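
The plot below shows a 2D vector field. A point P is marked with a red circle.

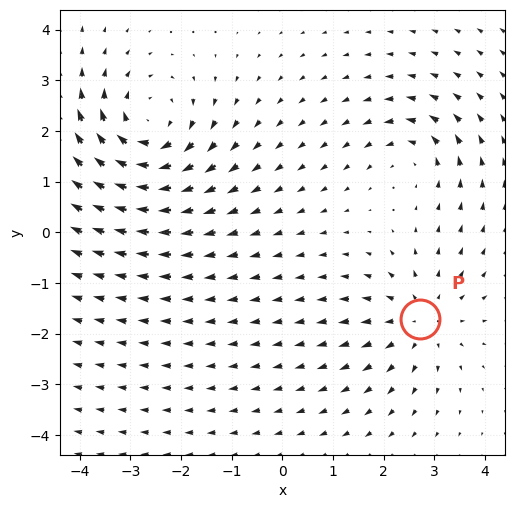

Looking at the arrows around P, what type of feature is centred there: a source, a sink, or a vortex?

At P (2.7, -1.7) the arrows spread outward. Divergence about +3, curl ≈0 — positive divergence with near-zero curl is a source.

source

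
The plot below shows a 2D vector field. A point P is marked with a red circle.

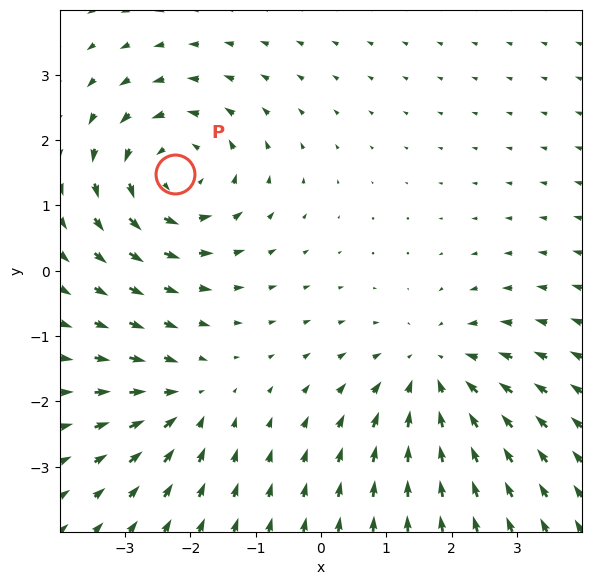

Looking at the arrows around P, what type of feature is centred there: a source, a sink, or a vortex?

vortex

At P (-2.2, 1.5) the arrows circulate counterclockwise. Divergence ≈0, curl about +5 — near-zero divergence with nonzero curl is a vortex.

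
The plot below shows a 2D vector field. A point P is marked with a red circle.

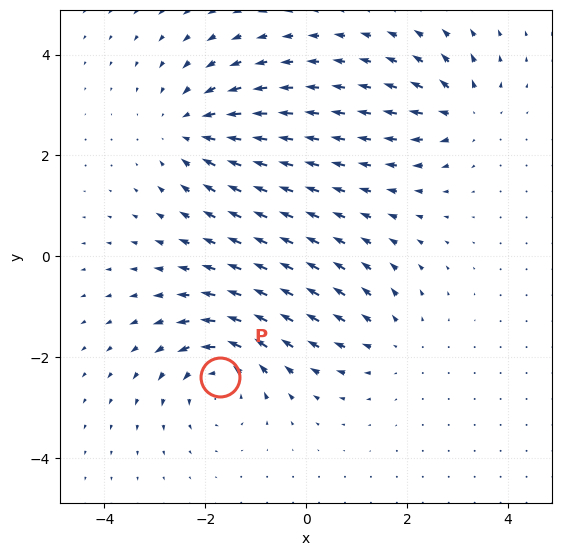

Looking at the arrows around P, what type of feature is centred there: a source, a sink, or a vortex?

At P (-1.7, -2.4) the arrows circulate counterclockwise. Divergence ≈0, curl about +5 — near-zero divergence with nonzero curl is a vortex.

vortex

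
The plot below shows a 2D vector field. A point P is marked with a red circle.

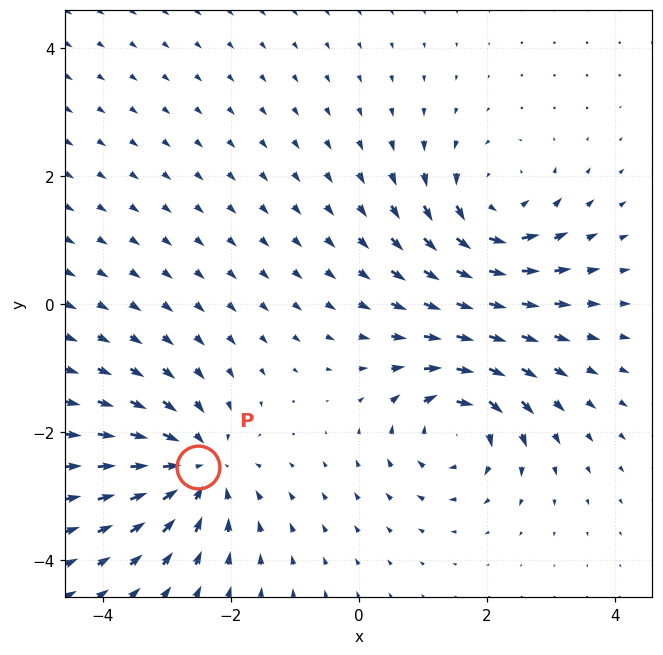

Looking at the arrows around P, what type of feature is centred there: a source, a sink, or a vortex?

sink

At P (-2.5, -2.6) the arrows converge inward. Divergence about -5, curl ≈0 — negative divergence with near-zero curl is a sink.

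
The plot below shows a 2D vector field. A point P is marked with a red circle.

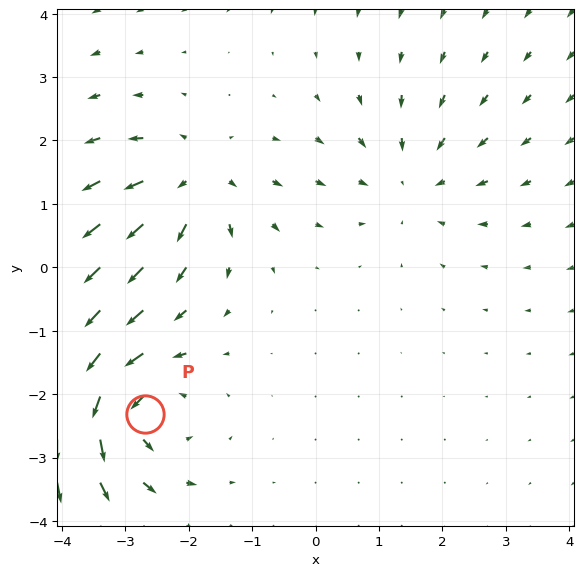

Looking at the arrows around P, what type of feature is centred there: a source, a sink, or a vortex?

At P (-2.7, -2.3) the arrows circulate counterclockwise. Divergence ≈0, curl about +5 — near-zero divergence with nonzero curl is a vortex.

vortex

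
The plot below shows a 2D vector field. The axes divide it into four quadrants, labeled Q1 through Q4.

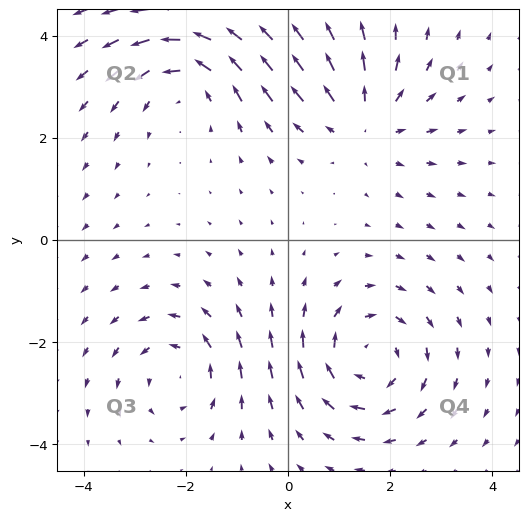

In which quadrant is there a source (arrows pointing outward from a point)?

The source sits at approximately (1.5, 2.3), which lies in quadrant Q1. The divergence there is about +4, positive as expected for a source.

Q1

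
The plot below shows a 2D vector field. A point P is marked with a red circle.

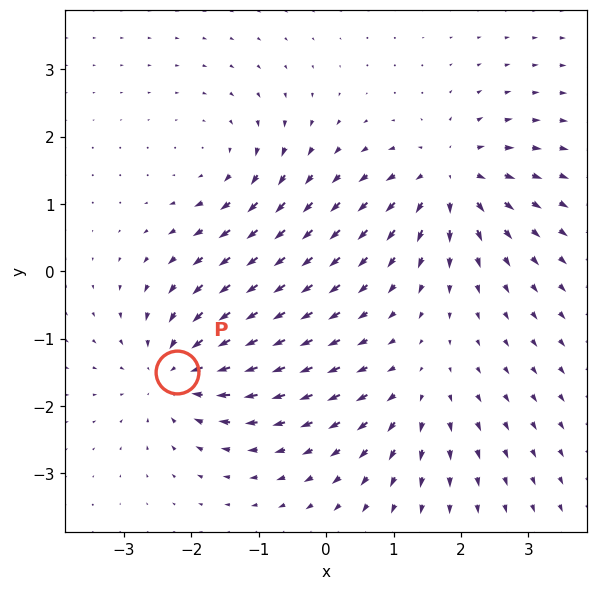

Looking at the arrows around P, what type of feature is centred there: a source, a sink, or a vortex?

sink

At P (-2.2, -1.5) the arrows converge inward. Divergence about -6, curl ≈0 — negative divergence with near-zero curl is a sink.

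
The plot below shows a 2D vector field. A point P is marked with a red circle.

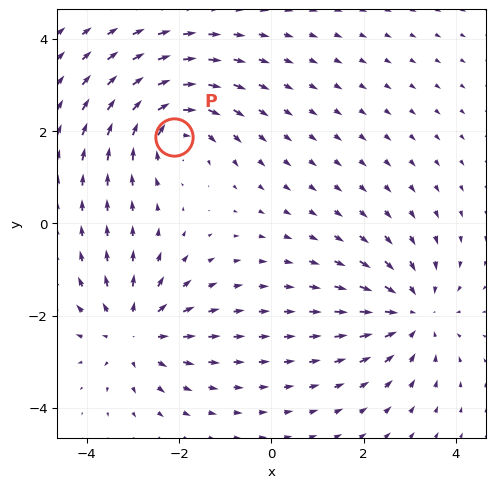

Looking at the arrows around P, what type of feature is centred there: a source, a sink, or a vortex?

At P (-2.1, 1.9) the arrows circulate clockwise. Divergence ≈0, curl about -5 — near-zero divergence with nonzero curl is a vortex.

vortex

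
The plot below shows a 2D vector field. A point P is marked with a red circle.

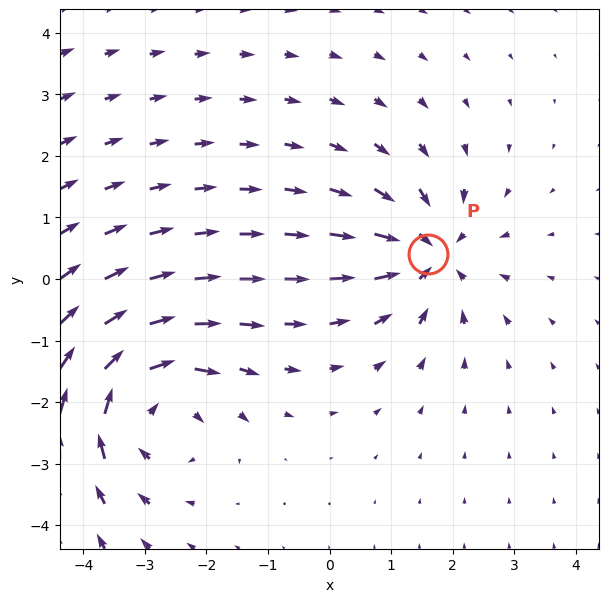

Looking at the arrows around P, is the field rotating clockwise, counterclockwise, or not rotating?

Near P at (1.6, 0.4) the arrows show no circulation. The curl there is ≈0.

not rotating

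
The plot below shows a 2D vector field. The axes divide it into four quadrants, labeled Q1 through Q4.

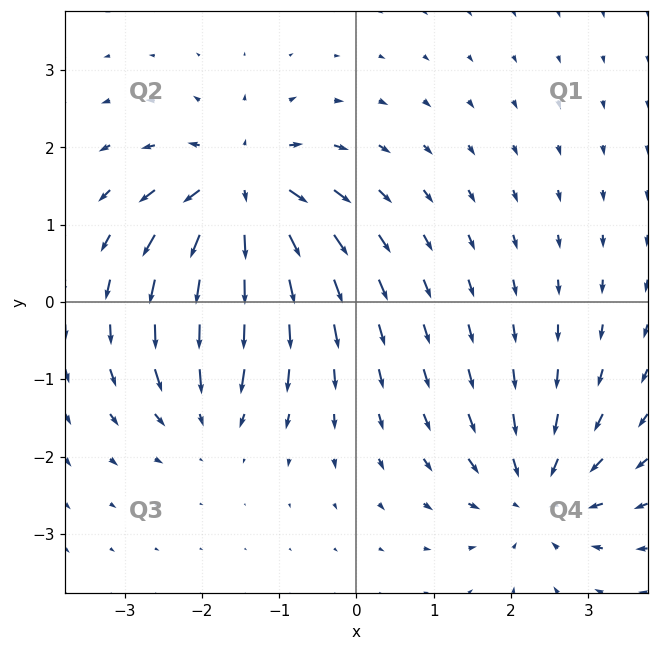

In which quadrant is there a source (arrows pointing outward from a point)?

The source sits at approximately (-1.5, 1.4), which lies in quadrant Q2. The divergence there is about +7, positive as expected for a source.

Q2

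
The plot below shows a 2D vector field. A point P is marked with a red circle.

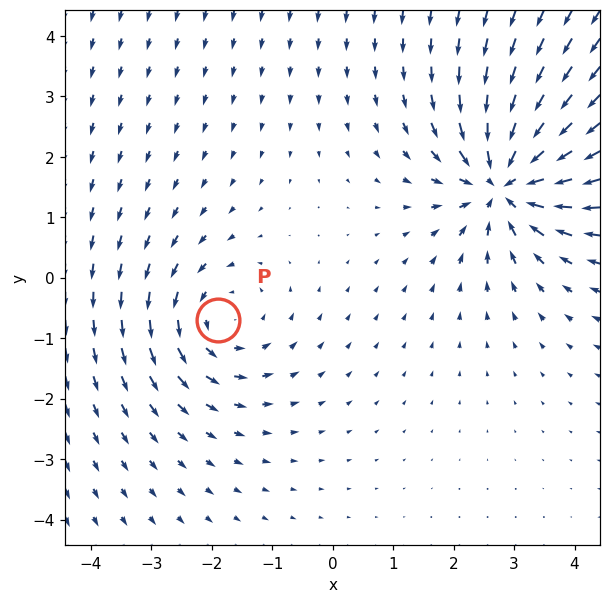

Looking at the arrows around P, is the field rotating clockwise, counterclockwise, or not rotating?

counterclockwise

Near P at (-1.9, -0.7) the arrows circulate counterclockwise. The curl (z-component) there is about +3; positive curl means counterclockwise rotation.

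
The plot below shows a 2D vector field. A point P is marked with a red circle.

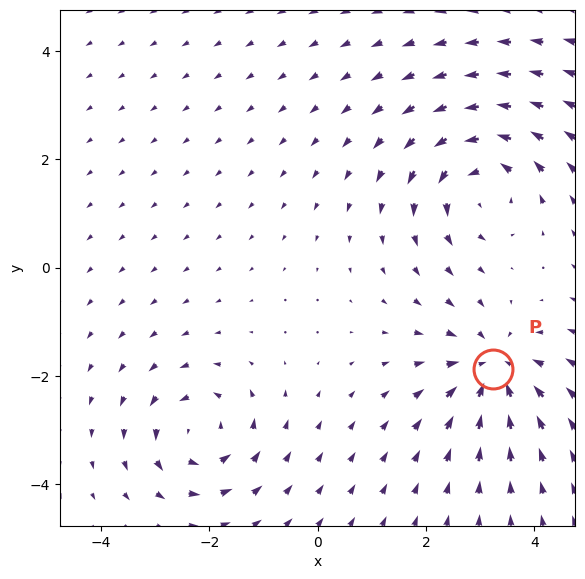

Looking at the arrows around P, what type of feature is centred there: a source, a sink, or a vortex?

sink

At P (3.2, -1.9) the arrows converge inward. Divergence about -5, curl ≈0 — negative divergence with near-zero curl is a sink.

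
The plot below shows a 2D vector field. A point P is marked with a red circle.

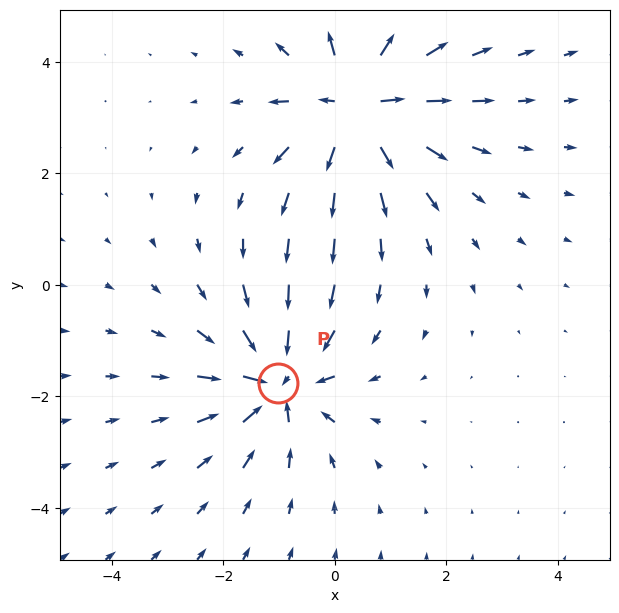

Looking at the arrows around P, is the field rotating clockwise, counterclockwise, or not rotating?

Near P at (-1.0, -1.8) the arrows show no circulation. The curl there is ≈0.

not rotating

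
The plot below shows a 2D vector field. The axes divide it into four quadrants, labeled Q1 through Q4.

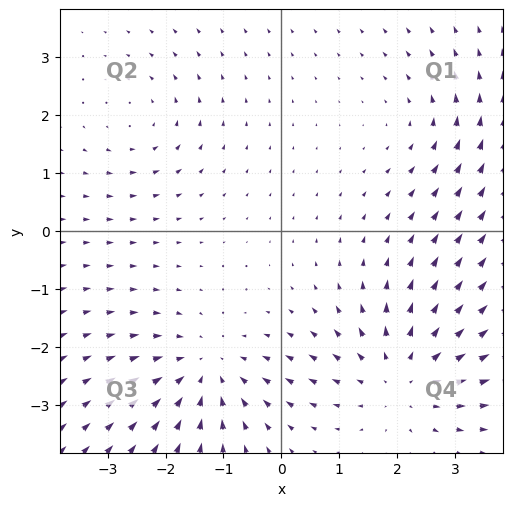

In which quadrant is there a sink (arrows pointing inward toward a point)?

The sink sits at approximately (-1.3, -2.4), which lies in quadrant Q3. The divergence there is about -4, negative as expected for a sink.

Q3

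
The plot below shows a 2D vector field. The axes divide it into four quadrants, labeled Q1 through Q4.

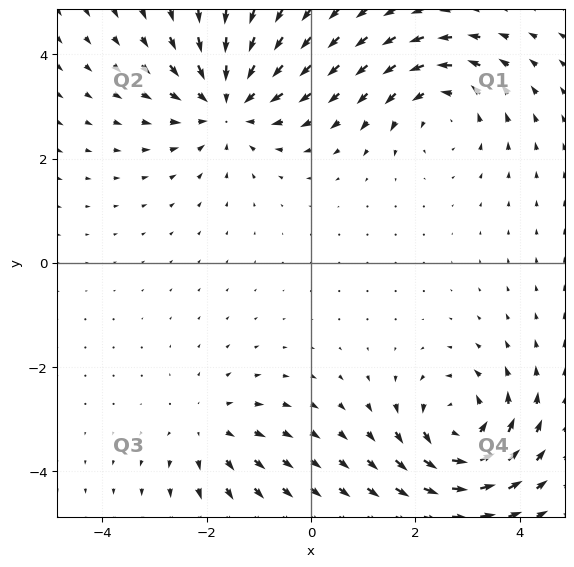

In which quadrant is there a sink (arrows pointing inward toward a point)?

The sink sits at approximately (-1.6, 3.1), which lies in quadrant Q2. The divergence there is about -5, negative as expected for a sink.

Q2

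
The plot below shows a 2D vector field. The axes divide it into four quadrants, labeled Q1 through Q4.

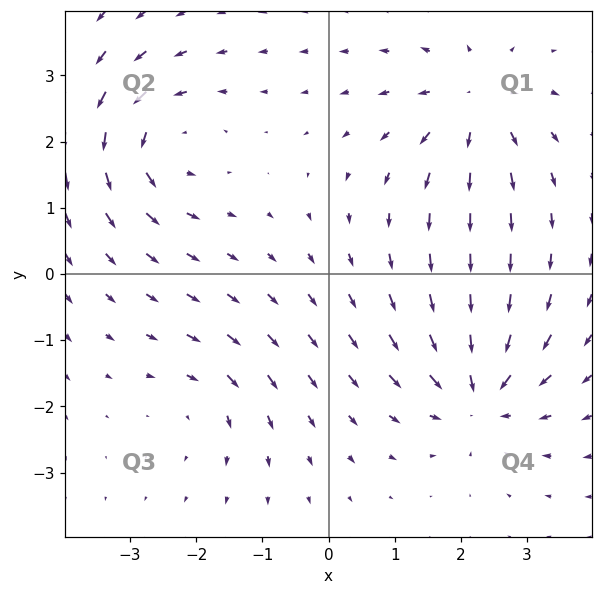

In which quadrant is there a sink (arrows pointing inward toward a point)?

Q4

The sink sits at approximately (2.3, -1.8), which lies in quadrant Q4. The divergence there is about -6, negative as expected for a sink.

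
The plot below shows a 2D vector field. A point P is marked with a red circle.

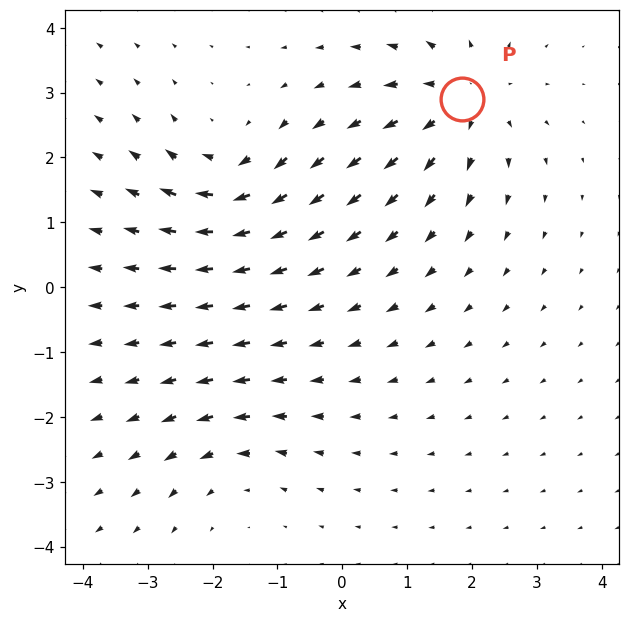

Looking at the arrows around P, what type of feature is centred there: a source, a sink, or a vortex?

At P (1.8, 2.9) the arrows spread outward. Divergence about +4, curl ≈0 — positive divergence with near-zero curl is a source.

source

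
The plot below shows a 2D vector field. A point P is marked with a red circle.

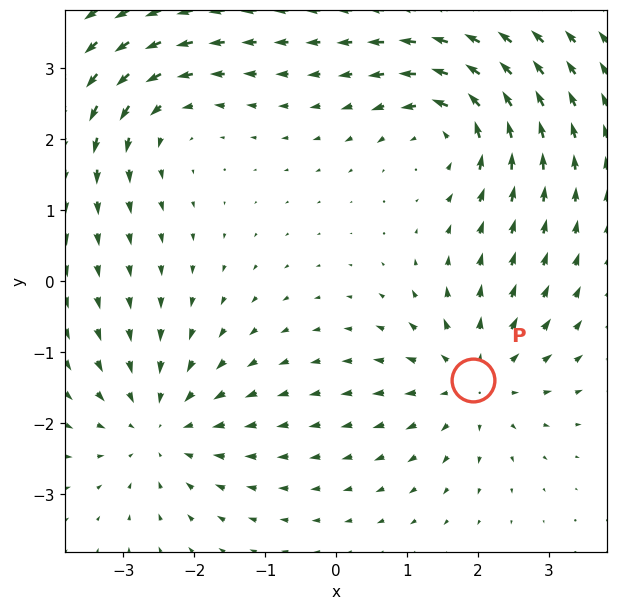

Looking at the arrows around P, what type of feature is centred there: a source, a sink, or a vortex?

source

At P (1.9, -1.4) the arrows spread outward. Divergence about +5, curl ≈0 — positive divergence with near-zero curl is a source.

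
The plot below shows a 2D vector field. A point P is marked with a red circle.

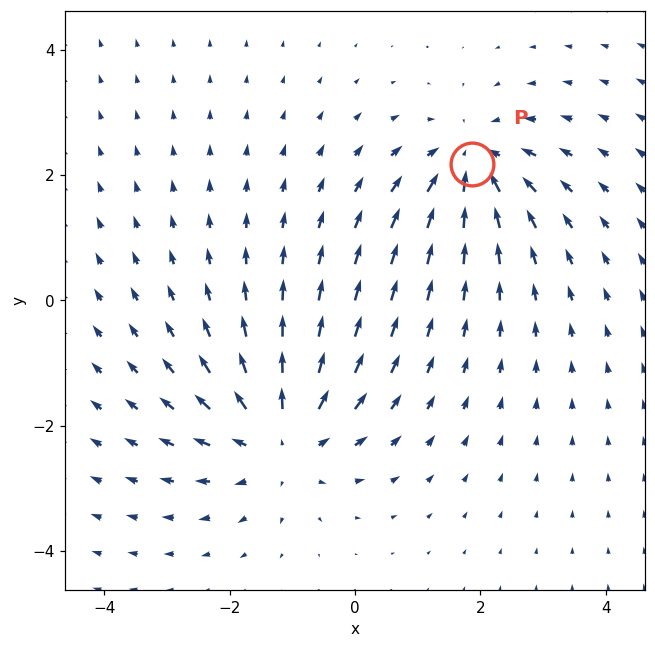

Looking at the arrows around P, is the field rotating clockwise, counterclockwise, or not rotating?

not rotating

Near P at (1.9, 2.2) the arrows show no circulation. The curl there is ≈0.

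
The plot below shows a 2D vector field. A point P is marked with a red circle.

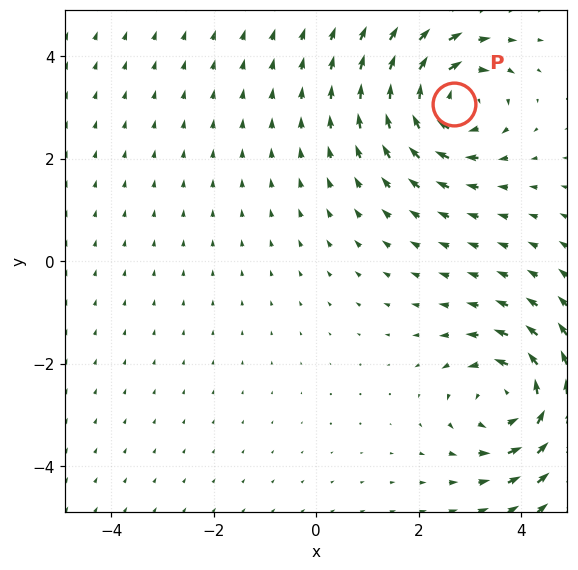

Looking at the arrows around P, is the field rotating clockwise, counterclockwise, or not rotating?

Near P at (2.7, 3.1) the arrows circulate clockwise. The curl (z-component) there is about -5; negative curl means clockwise rotation.

clockwise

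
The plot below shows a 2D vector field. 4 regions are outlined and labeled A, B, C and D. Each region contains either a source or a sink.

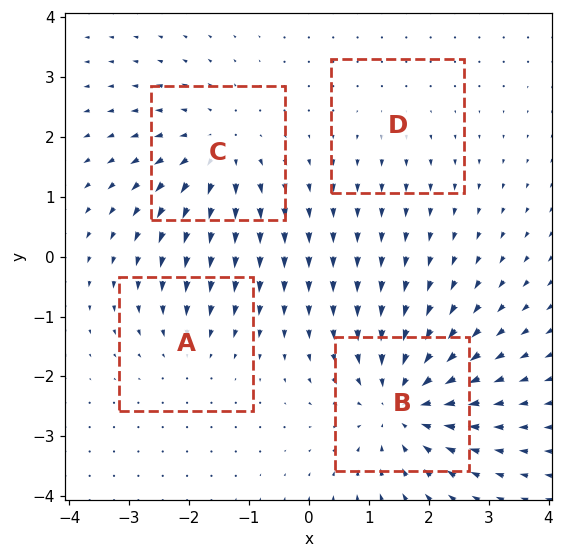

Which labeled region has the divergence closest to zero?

D

Divergence at each region's feature centre — A: about -3, B: about -6, C: about +5, D: about +2. Region D is closest to zero.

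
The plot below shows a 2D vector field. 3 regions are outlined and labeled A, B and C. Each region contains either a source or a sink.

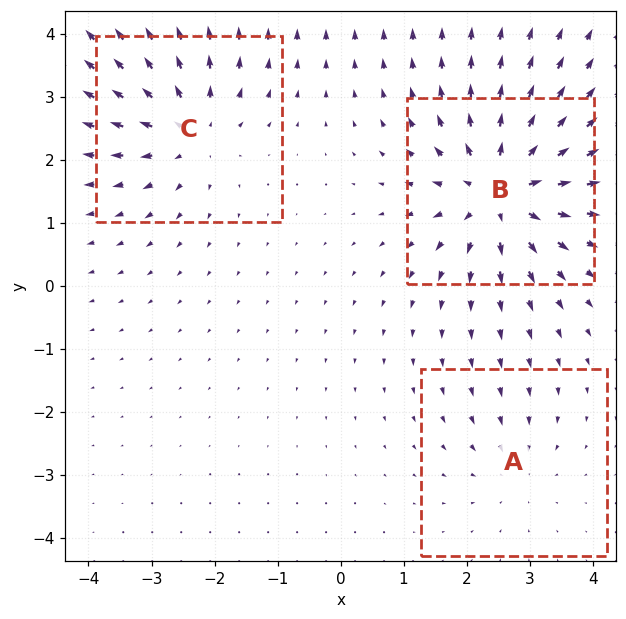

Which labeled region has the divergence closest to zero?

Divergence at each region's feature centre — A: about -2, B: about +5, C: about +4. Region A is closest to zero.

A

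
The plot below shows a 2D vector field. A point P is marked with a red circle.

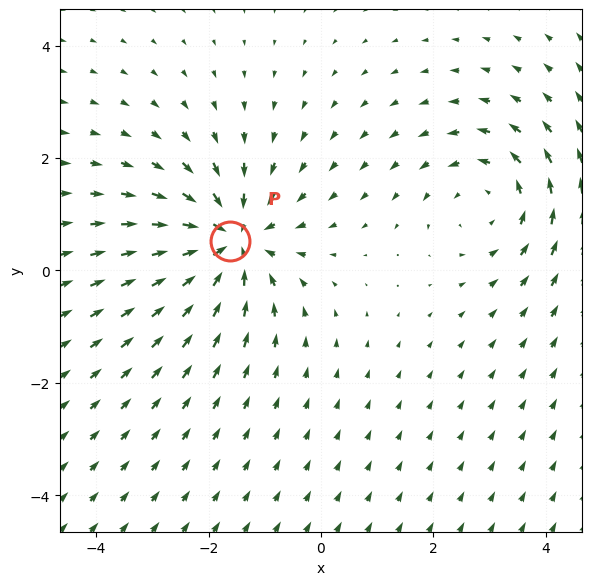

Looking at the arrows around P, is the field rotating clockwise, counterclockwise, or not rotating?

Near P at (-1.6, 0.5) the arrows show no circulation. The curl there is ≈0.

not rotating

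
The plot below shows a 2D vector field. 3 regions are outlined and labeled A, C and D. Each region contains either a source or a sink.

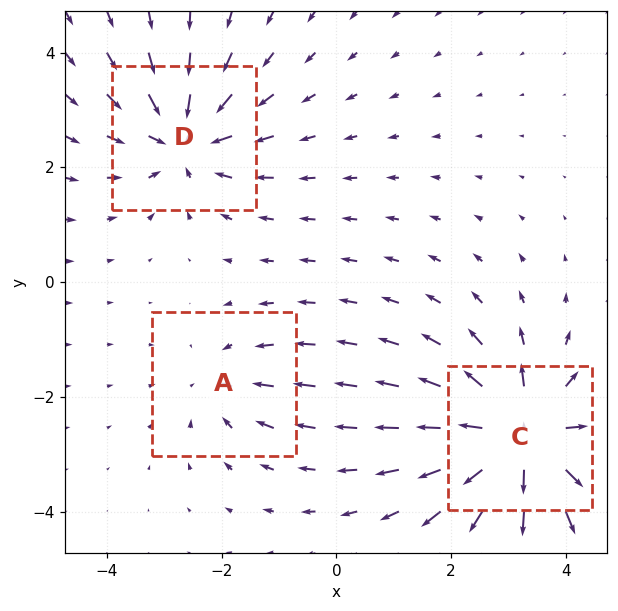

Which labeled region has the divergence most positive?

Divergence at each region's feature centre — A: about -2, C: about +5, D: about -4. Region C is most positive.

C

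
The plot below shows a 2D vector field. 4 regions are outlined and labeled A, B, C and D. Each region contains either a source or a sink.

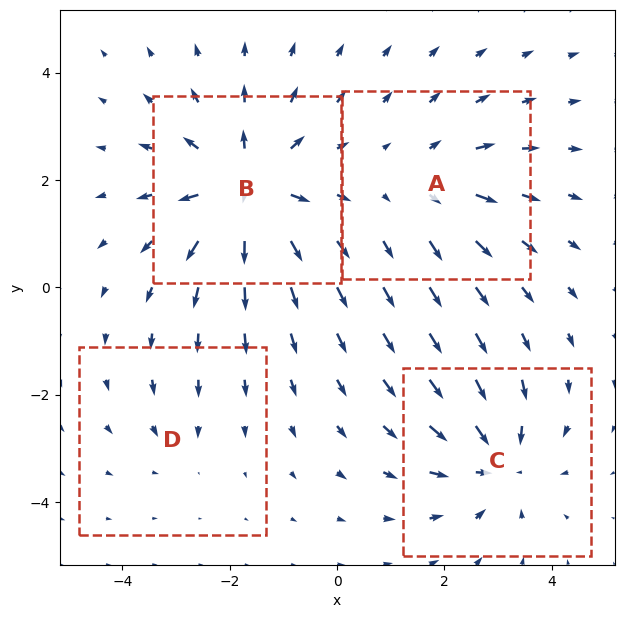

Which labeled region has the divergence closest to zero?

D

Divergence at each region's feature centre — A: about +3, B: about +6, C: about -5, D: about -2. Region D is closest to zero.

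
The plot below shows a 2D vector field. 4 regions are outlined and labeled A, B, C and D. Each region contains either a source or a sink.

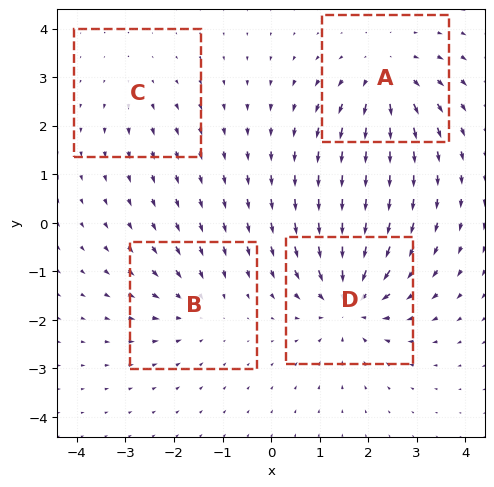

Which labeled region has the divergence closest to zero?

Divergence at each region's feature centre — A: about +5, B: about -4, C: about +2, D: about -7. Region C is closest to zero.

C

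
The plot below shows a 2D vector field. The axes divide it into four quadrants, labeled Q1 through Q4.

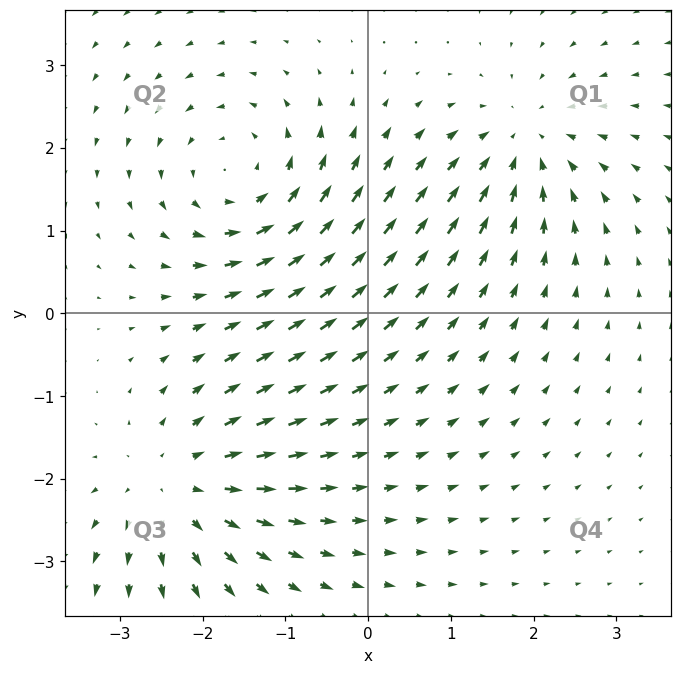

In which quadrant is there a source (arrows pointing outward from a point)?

The source sits at approximately (-2.3, -2.1), which lies in quadrant Q3. The divergence there is about +3, positive as expected for a source.

Q3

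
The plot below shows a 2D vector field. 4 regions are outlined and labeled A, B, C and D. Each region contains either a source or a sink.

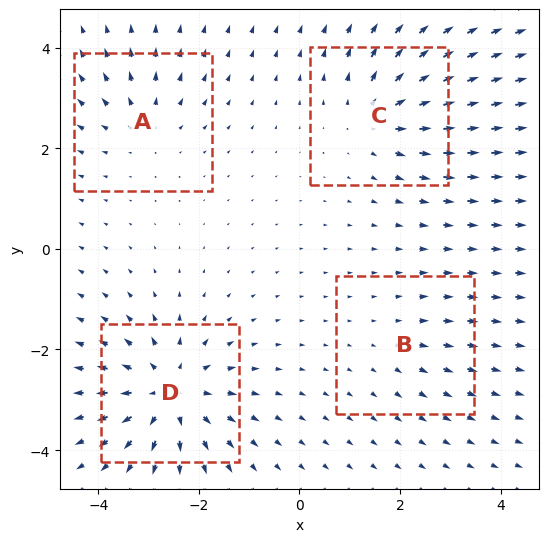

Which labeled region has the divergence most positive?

Divergence at each region's feature centre — A: about +4, B: about +2, C: about +5, D: about +7. Region D is most positive.

D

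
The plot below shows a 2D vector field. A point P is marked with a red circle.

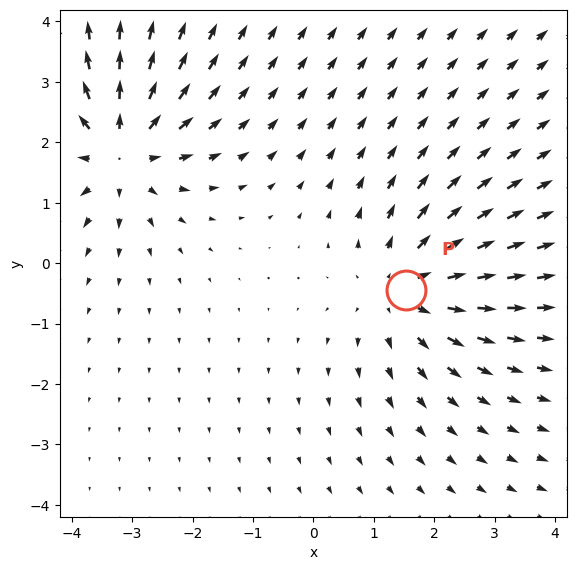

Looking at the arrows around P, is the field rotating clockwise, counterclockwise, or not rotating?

Near P at (1.5, -0.4) the arrows show no circulation. The curl there is ≈0.

not rotating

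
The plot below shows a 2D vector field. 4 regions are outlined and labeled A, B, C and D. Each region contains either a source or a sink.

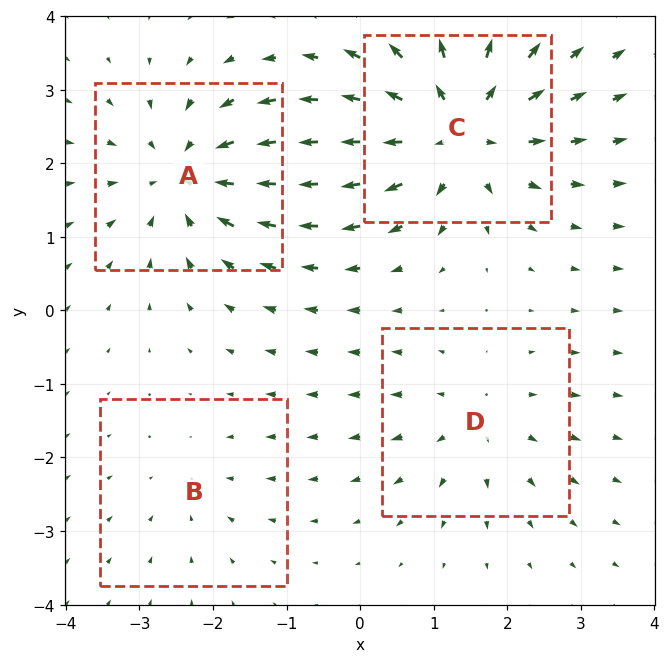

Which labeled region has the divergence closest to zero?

Divergence at each region's feature centre — A: about -5, B: about -2, C: about +7, D: about +3. Region B is closest to zero.

B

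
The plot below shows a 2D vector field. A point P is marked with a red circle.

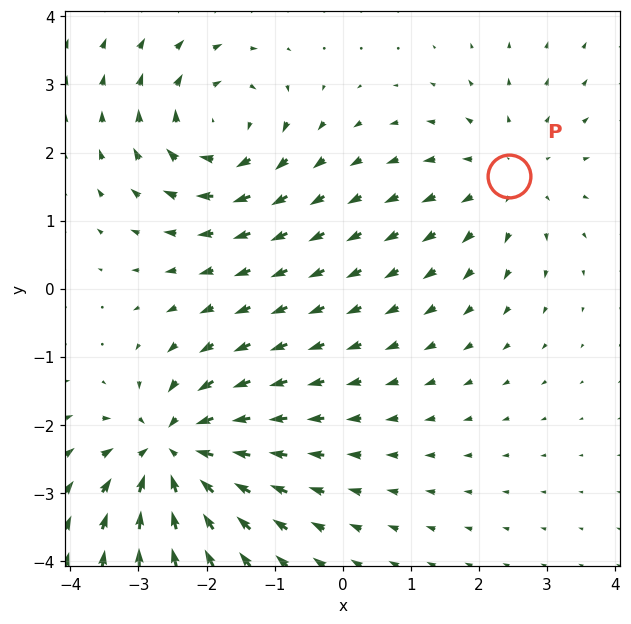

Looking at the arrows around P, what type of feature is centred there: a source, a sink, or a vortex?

At P (2.4, 1.7) the arrows spread outward. Divergence about +3, curl ≈0 — positive divergence with near-zero curl is a source.

source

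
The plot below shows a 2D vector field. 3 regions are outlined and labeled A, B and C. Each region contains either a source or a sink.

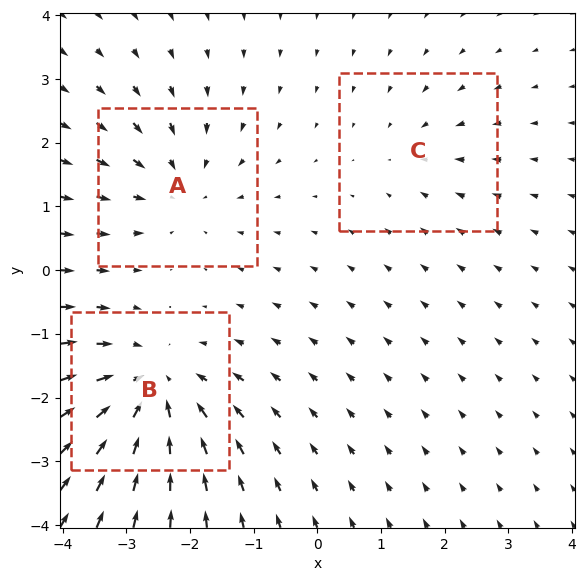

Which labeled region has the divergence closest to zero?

Divergence at each region's feature centre — A: about -3, B: about -5, C: about -2. Region C is closest to zero.

C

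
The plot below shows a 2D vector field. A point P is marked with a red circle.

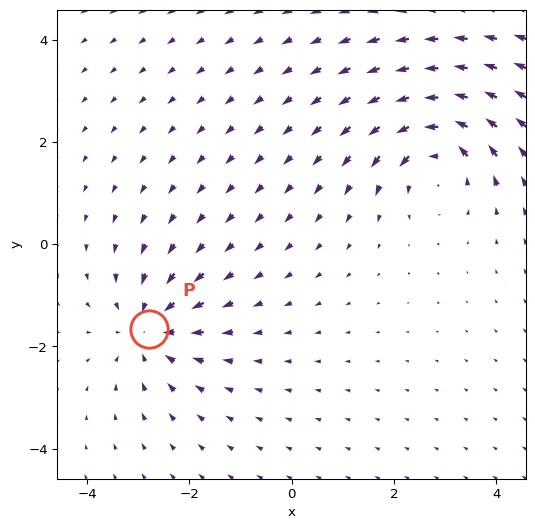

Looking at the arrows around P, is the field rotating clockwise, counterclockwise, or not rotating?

not rotating

Near P at (-2.8, -1.7) the arrows show no circulation. The curl there is ≈0.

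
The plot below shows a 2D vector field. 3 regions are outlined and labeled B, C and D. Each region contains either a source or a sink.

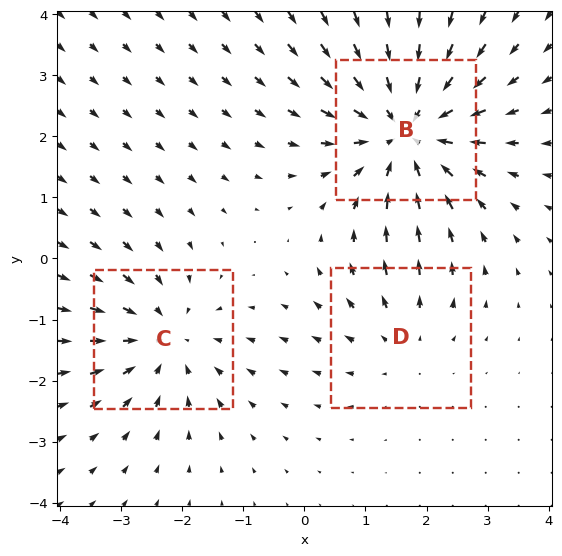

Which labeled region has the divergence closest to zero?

D

Divergence at each region's feature centre — B: about -4, C: about -3, D: about +2. Region D is closest to zero.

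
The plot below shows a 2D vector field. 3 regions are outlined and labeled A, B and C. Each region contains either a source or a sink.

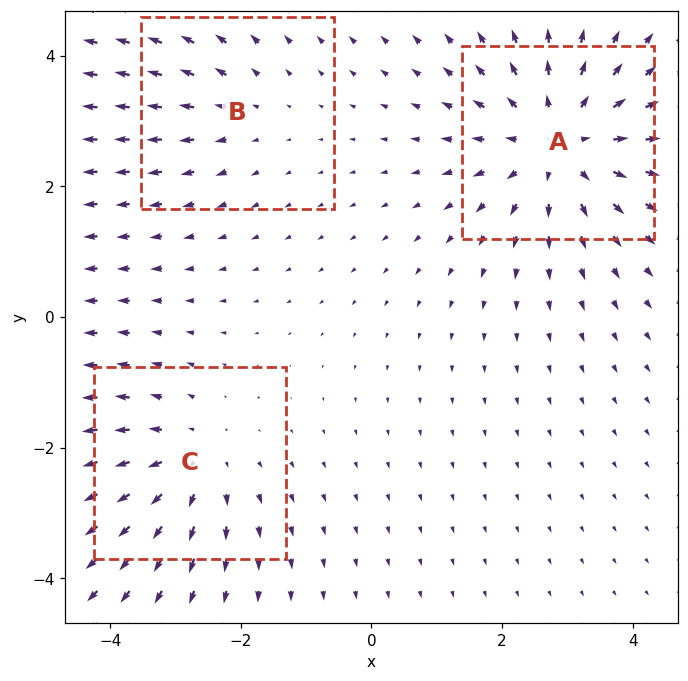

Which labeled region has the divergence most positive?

A

Divergence at each region's feature centre — A: about +4, B: about +2, C: about +3. Region A is most positive.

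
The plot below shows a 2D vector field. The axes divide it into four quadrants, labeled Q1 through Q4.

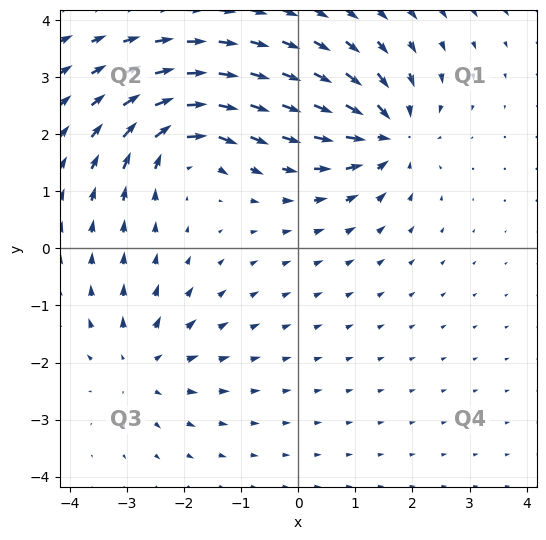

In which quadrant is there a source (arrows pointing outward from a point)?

The source sits at approximately (-2.7, -2.0), which lies in quadrant Q3. The divergence there is about +4, positive as expected for a source.

Q3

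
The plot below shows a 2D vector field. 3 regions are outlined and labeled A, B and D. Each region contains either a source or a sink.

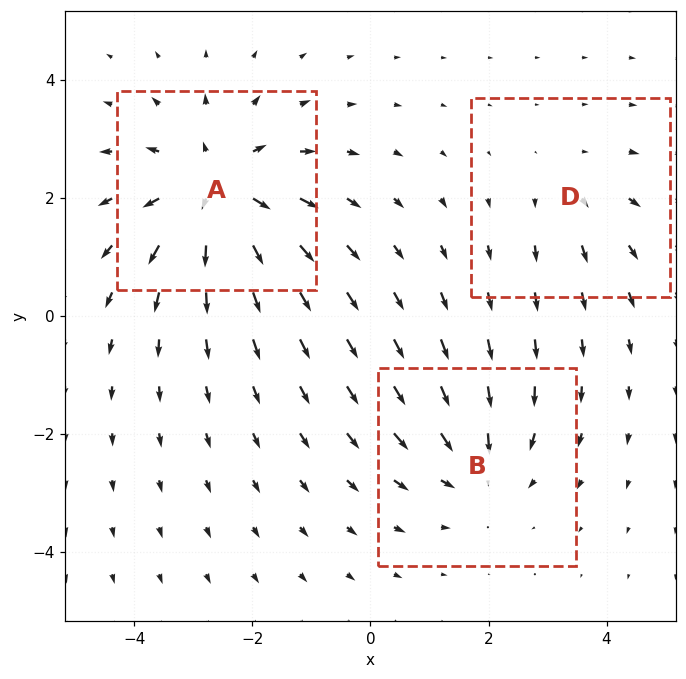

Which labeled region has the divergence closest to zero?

Divergence at each region's feature centre — A: about +4, B: about -3, D: about +2. Region D is closest to zero.

D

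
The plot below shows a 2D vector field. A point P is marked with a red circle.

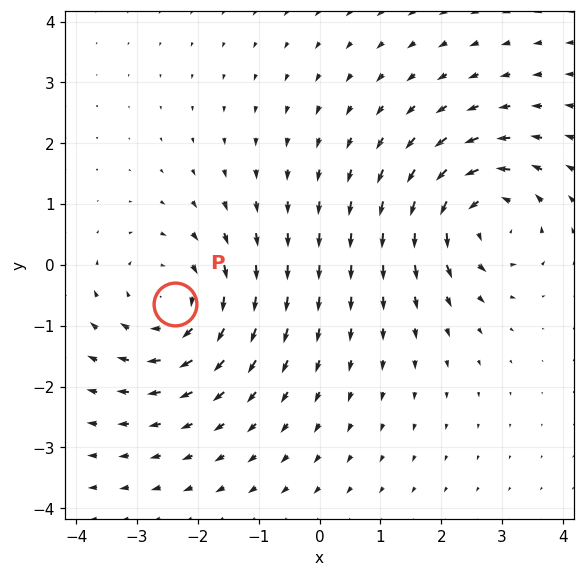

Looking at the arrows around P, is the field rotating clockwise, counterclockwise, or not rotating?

clockwise

Near P at (-2.4, -0.6) the arrows circulate clockwise. The curl (z-component) there is about -3; negative curl means clockwise rotation.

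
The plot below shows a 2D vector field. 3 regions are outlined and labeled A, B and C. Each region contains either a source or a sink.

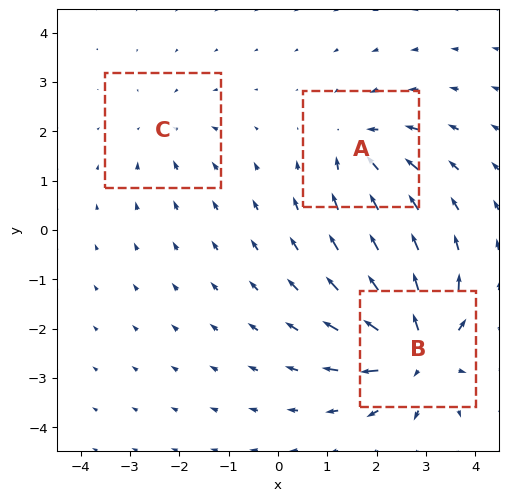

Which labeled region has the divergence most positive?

Divergence at each region's feature centre — A: about -4, B: about +6, C: about -2. Region B is most positive.

B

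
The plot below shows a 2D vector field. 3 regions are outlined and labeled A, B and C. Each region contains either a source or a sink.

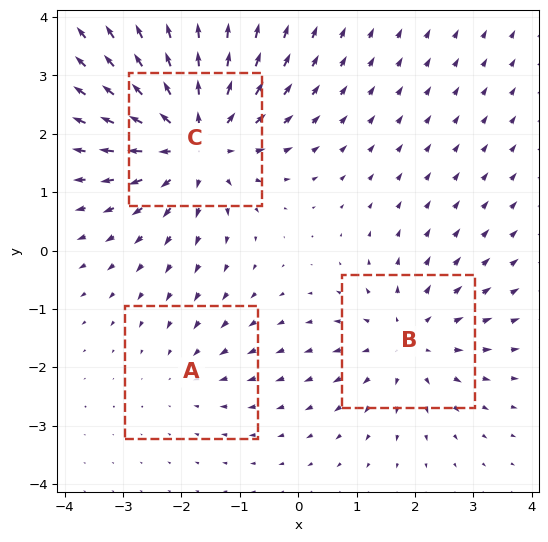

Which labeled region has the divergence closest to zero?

Divergence at each region's feature centre — A: about -2, B: about +3, C: about +5. Region A is closest to zero.

A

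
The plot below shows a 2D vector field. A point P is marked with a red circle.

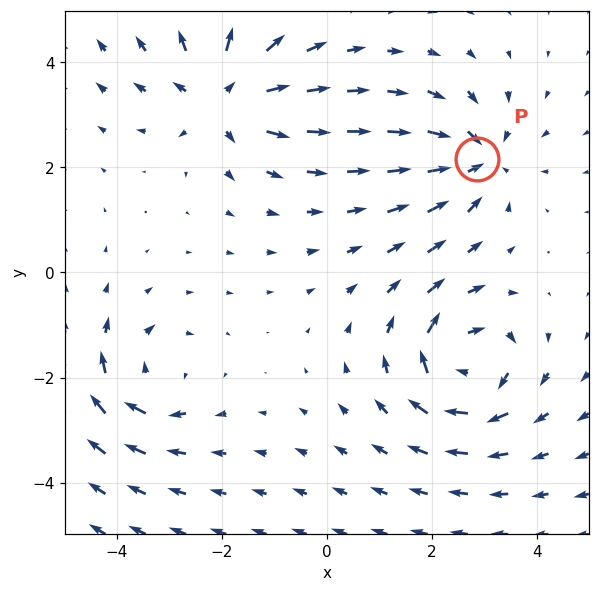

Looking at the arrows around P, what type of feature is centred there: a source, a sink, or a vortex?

sink

At P (2.8, 2.2) the arrows converge inward. Divergence about -4, curl ≈0 — negative divergence with near-zero curl is a sink.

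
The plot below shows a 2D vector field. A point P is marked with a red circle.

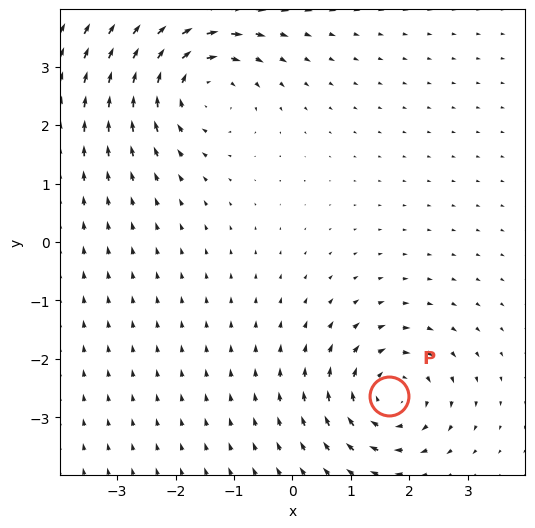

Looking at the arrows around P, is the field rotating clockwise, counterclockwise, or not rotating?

clockwise

Near P at (1.7, -2.6) the arrows circulate clockwise. The curl (z-component) there is about -4; negative curl means clockwise rotation.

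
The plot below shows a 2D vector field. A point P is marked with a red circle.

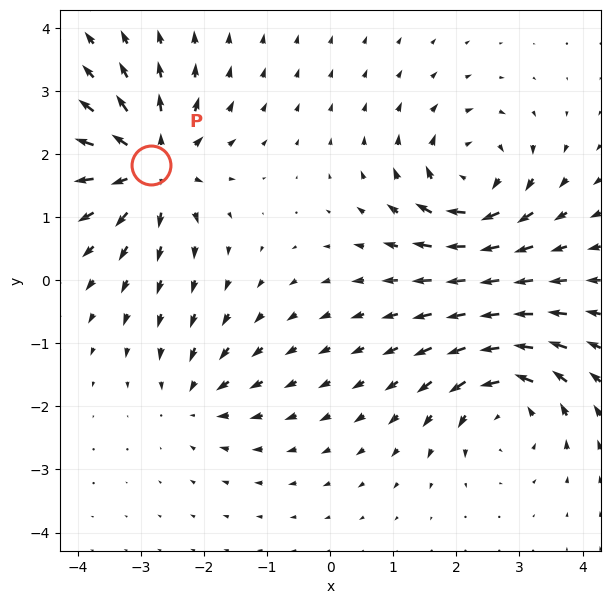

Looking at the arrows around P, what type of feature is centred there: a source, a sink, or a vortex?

source

At P (-2.8, 1.8) the arrows spread outward. Divergence about +7, curl ≈0 — positive divergence with near-zero curl is a source.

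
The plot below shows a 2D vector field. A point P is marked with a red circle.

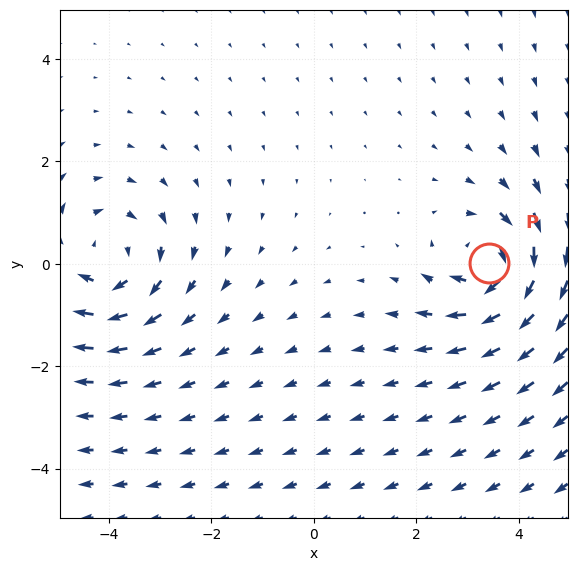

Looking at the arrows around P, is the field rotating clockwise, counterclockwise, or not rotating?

Near P at (3.4, 0.0) the arrows circulate clockwise. The curl (z-component) there is about -5; negative curl means clockwise rotation.

clockwise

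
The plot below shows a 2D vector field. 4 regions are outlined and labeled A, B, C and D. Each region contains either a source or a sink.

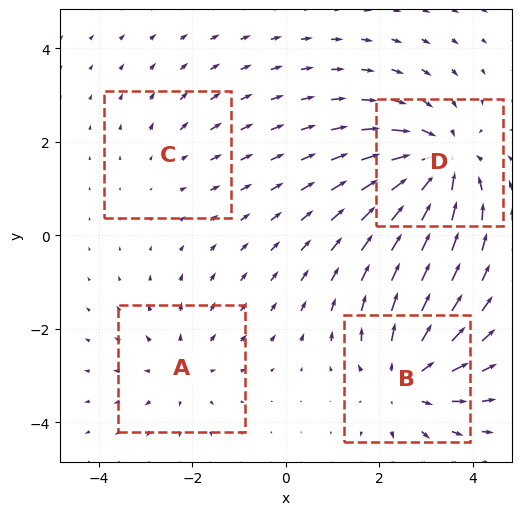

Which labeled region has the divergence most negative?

D

Divergence at each region's feature centre — A: about +3, B: about +5, C: about +2, D: about -6. Region D is most negative.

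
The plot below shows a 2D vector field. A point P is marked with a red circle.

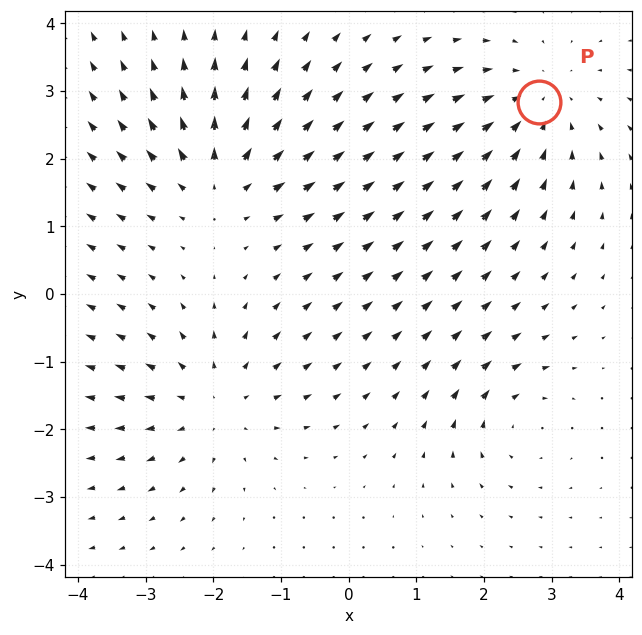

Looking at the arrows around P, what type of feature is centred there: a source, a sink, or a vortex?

At P (2.8, 2.8) the arrows converge inward. Divergence about -4, curl ≈0 — negative divergence with near-zero curl is a sink.

sink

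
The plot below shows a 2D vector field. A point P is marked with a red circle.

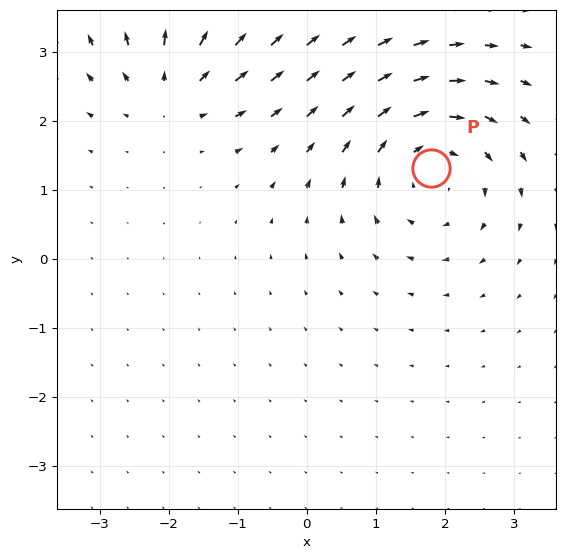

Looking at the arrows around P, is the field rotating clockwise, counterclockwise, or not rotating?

clockwise

Near P at (1.8, 1.3) the arrows circulate clockwise. The curl (z-component) there is about -4; negative curl means clockwise rotation.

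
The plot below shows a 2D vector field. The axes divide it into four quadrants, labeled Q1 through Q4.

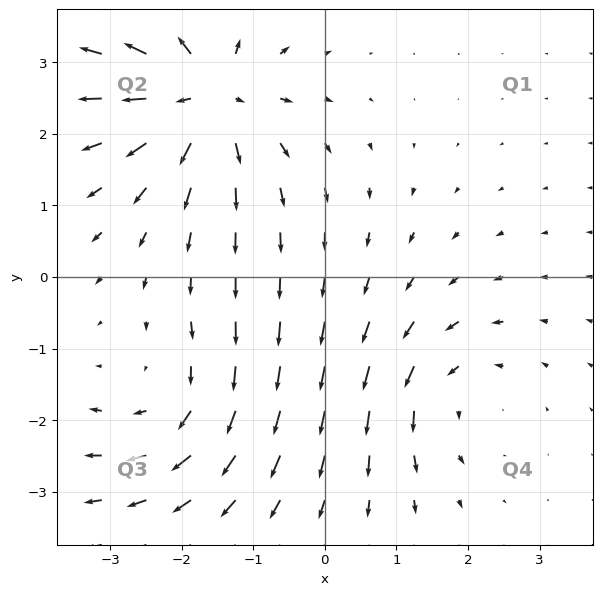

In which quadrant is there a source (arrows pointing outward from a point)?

The source sits at approximately (-1.7, 2.5), which lies in quadrant Q2. The divergence there is about +6, positive as expected for a source.

Q2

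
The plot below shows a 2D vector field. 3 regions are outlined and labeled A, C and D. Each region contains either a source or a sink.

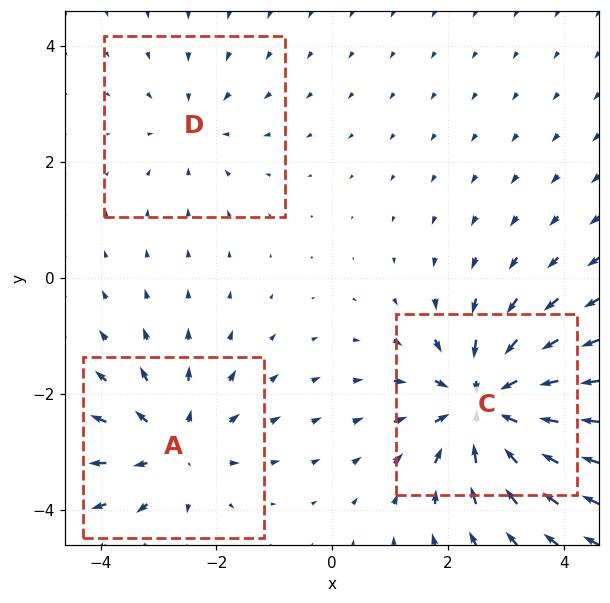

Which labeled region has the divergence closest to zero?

Divergence at each region's feature centre — A: about +3, C: about -5, D: about -2. Region D is closest to zero.

D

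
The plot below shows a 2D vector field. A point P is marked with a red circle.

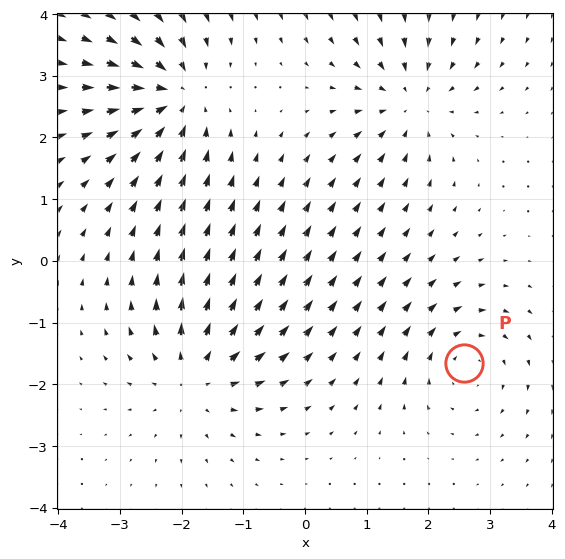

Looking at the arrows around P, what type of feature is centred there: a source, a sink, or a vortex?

vortex

At P (2.6, -1.7) the arrows circulate clockwise. Divergence ≈0, curl about -4 — near-zero divergence with nonzero curl is a vortex.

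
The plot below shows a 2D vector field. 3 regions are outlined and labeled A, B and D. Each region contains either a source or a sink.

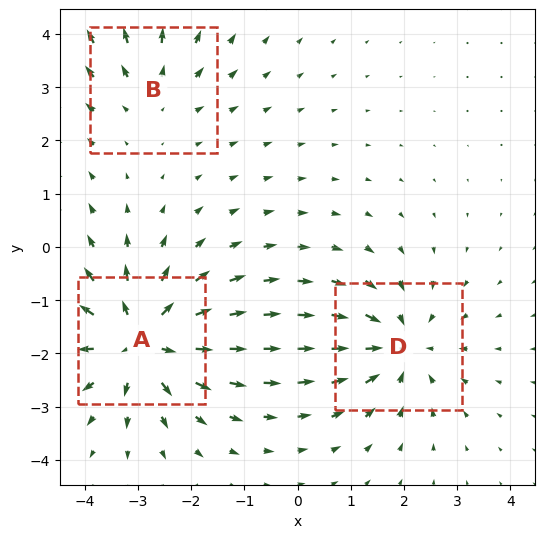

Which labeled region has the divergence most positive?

Divergence at each region's feature centre — A: about +5, B: about +2, D: about -4. Region A is most positive.

A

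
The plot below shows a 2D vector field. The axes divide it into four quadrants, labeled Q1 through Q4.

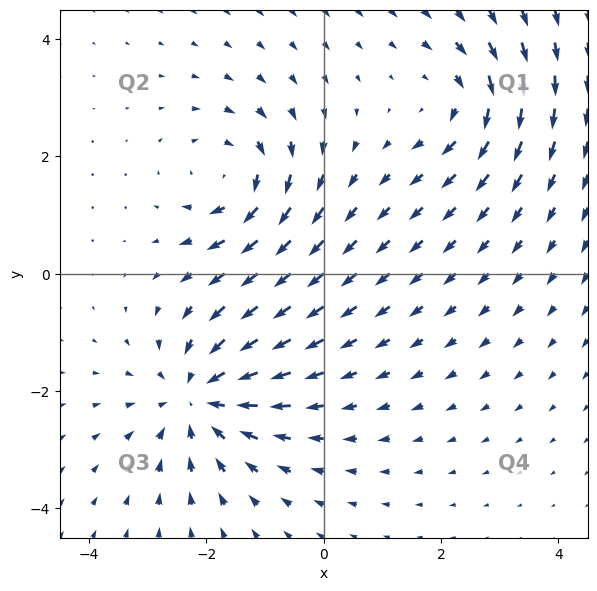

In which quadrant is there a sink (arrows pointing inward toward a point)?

The sink sits at approximately (-2.1, -2.1), which lies in quadrant Q3. The divergence there is about -4, negative as expected for a sink.

Q3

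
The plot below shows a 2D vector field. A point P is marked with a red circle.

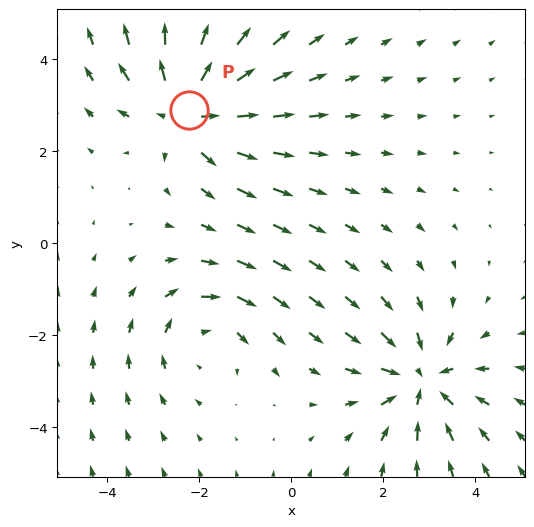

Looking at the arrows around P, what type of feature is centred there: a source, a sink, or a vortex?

source

At P (-2.2, 2.9) the arrows spread outward. Divergence about +4, curl ≈0 — positive divergence with near-zero curl is a source.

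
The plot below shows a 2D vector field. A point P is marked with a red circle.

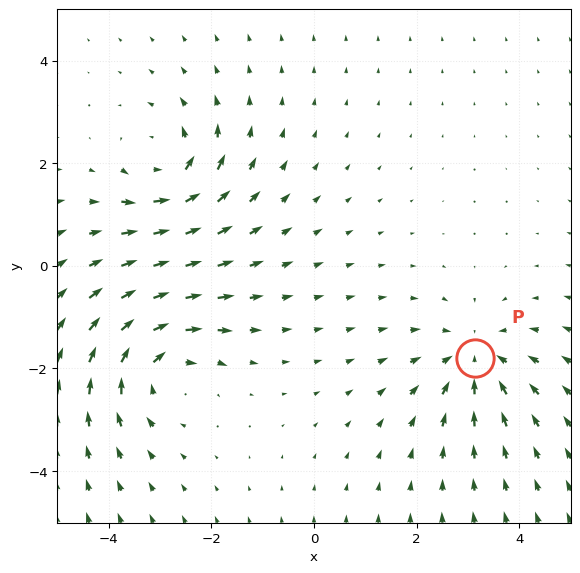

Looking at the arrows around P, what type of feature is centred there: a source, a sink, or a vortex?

At P (3.1, -1.8) the arrows converge inward. Divergence about -4, curl ≈0 — negative divergence with near-zero curl is a sink.

sink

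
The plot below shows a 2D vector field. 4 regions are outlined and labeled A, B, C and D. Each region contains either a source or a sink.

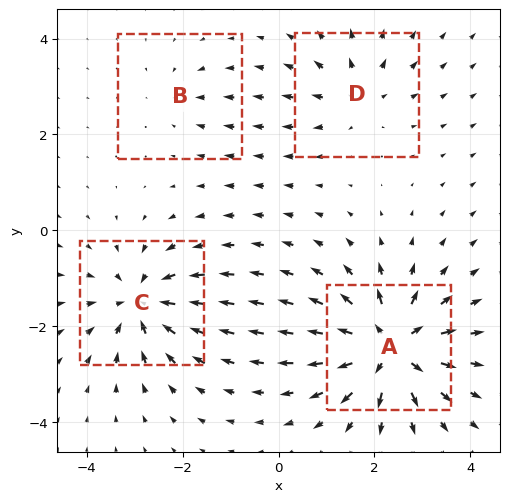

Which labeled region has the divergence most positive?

A

Divergence at each region's feature centre — A: about +8, B: about -2, C: about -6, D: about +4. Region A is most positive.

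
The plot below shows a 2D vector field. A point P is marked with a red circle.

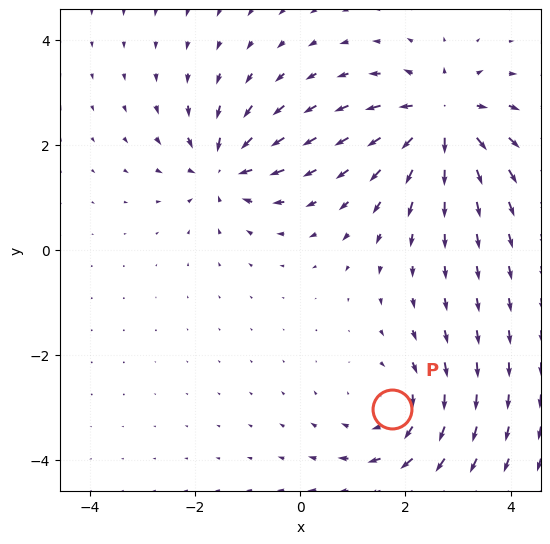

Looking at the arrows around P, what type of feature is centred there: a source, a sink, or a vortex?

At P (1.7, -3.0) the arrows circulate clockwise. Divergence ≈0, curl about -3 — near-zero divergence with nonzero curl is a vortex.

vortex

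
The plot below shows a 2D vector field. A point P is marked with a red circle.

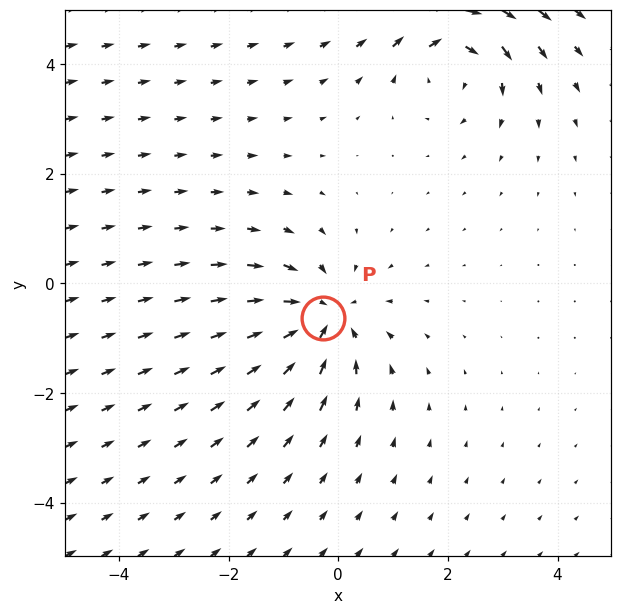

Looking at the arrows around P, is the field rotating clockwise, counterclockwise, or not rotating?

not rotating

Near P at (-0.3, -0.6) the arrows show no circulation. The curl there is ≈0.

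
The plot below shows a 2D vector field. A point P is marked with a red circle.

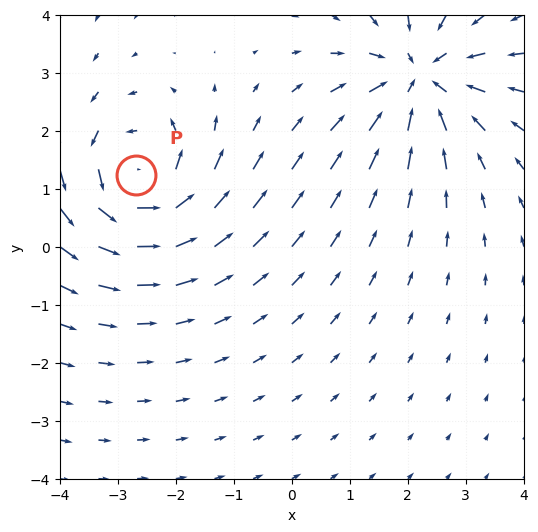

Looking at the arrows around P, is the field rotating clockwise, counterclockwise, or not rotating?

counterclockwise

Near P at (-2.7, 1.2) the arrows circulate counterclockwise. The curl (z-component) there is about +5; positive curl means counterclockwise rotation.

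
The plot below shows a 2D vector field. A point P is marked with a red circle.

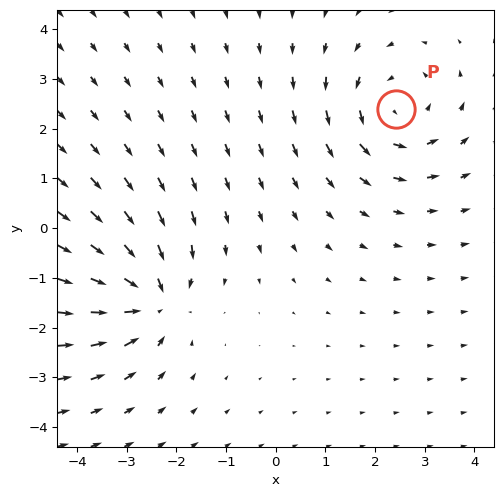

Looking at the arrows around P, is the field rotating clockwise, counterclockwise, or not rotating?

counterclockwise

Near P at (2.4, 2.4) the arrows circulate counterclockwise. The curl (z-component) there is about +3; positive curl means counterclockwise rotation.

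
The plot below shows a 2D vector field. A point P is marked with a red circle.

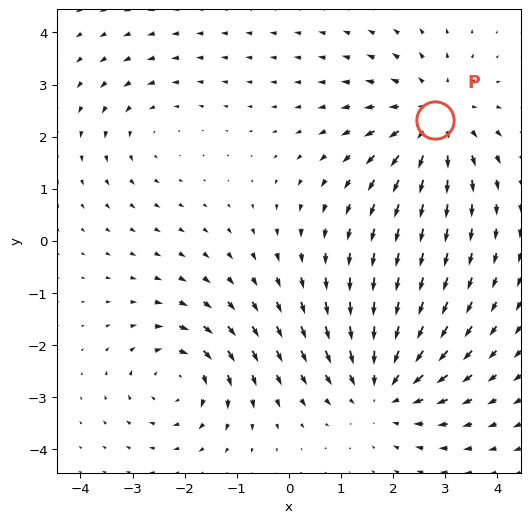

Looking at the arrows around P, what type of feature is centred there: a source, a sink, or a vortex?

source

At P (2.8, 2.3) the arrows spread outward. Divergence about +4, curl ≈0 — positive divergence with near-zero curl is a source.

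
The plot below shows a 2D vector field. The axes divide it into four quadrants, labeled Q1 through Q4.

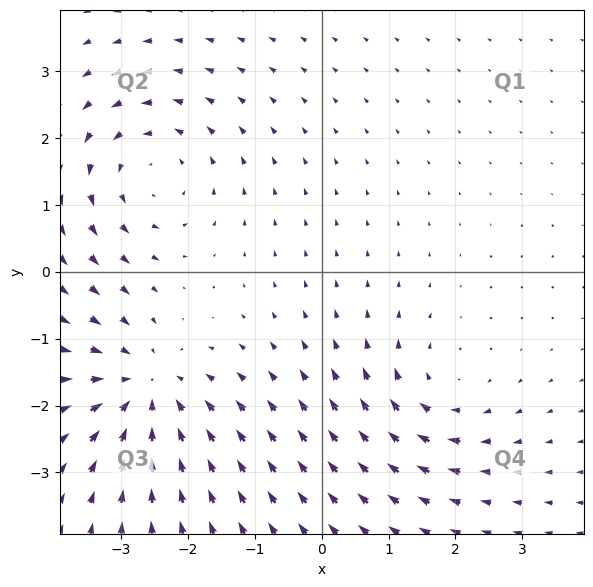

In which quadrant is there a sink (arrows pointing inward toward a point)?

The sink sits at approximately (-2.6, -1.8), which lies in quadrant Q3. The divergence there is about -4, negative as expected for a sink.

Q3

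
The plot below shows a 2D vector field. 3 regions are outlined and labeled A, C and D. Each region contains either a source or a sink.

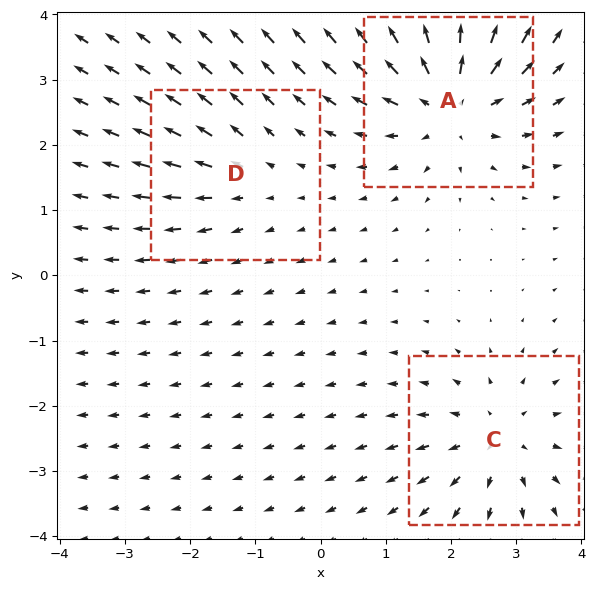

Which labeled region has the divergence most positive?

A

Divergence at each region's feature centre — A: about +5, C: about +3, D: about +2. Region A is most positive.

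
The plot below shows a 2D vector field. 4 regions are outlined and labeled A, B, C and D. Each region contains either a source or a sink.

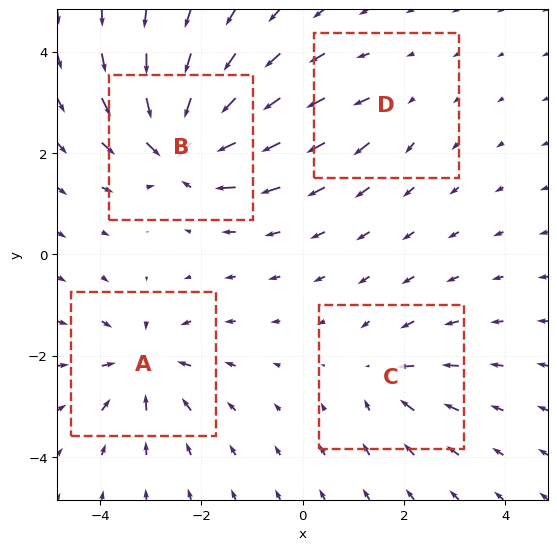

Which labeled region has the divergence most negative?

Divergence at each region's feature centre — A: about -6, B: about -8, C: about -4, D: about +2. Region B is most negative.

B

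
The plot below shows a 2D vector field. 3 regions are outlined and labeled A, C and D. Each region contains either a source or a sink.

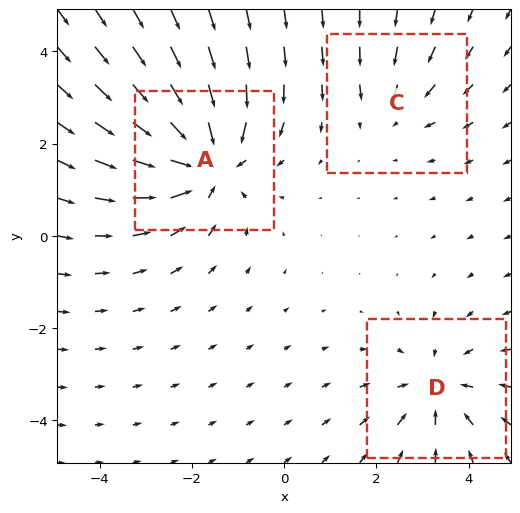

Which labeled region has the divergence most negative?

Divergence at each region's feature centre — A: about -4, C: about -2, D: about -3. Region A is most negative.

A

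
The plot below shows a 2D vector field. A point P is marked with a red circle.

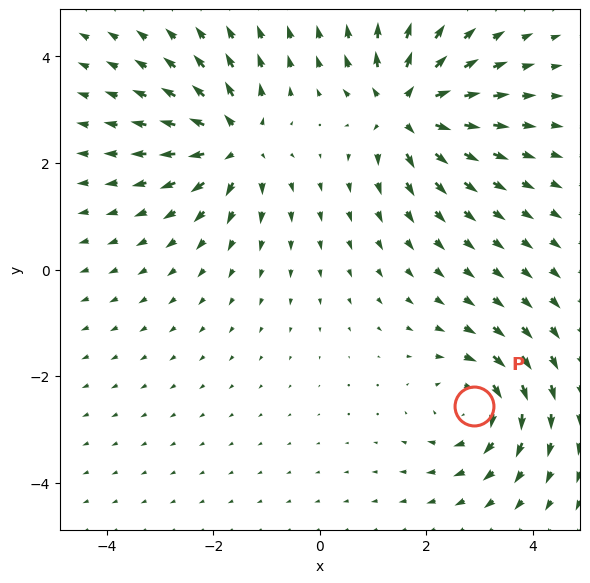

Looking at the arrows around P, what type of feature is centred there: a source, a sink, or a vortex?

vortex

At P (2.9, -2.6) the arrows circulate clockwise. Divergence ≈0, curl about -4 — near-zero divergence with nonzero curl is a vortex.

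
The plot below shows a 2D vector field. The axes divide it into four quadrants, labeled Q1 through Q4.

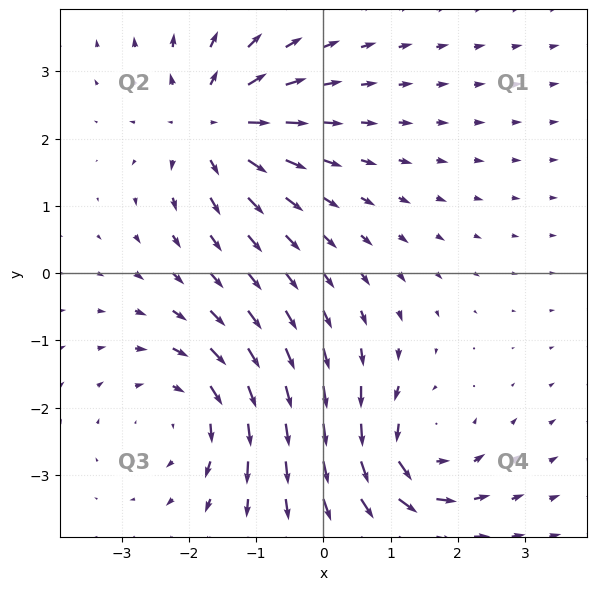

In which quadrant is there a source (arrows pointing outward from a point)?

Q2

The source sits at approximately (-1.6, 2.2), which lies in quadrant Q2. The divergence there is about +5, positive as expected for a source.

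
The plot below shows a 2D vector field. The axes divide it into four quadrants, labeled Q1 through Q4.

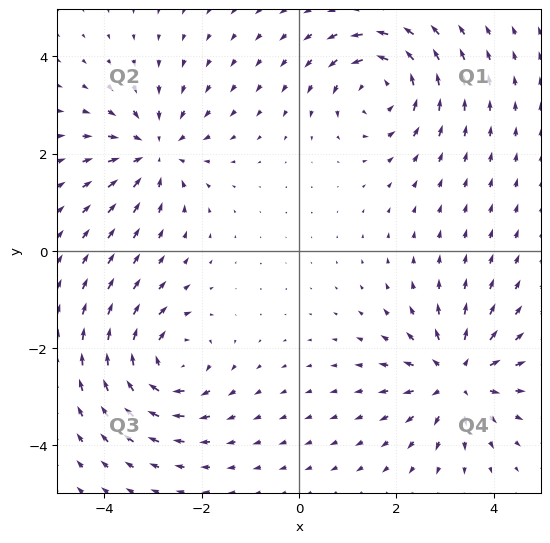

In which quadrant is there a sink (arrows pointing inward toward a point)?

The sink sits at approximately (-3.0, 2.1), which lies in quadrant Q2. The divergence there is about -5, negative as expected for a sink.

Q2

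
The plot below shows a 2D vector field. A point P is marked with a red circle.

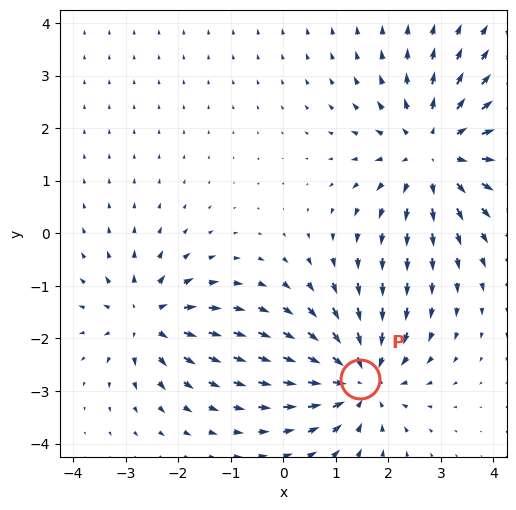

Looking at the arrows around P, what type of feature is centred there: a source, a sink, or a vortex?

sink

At P (1.5, -2.8) the arrows converge inward. Divergence about -4, curl ≈0 — negative divergence with near-zero curl is a sink.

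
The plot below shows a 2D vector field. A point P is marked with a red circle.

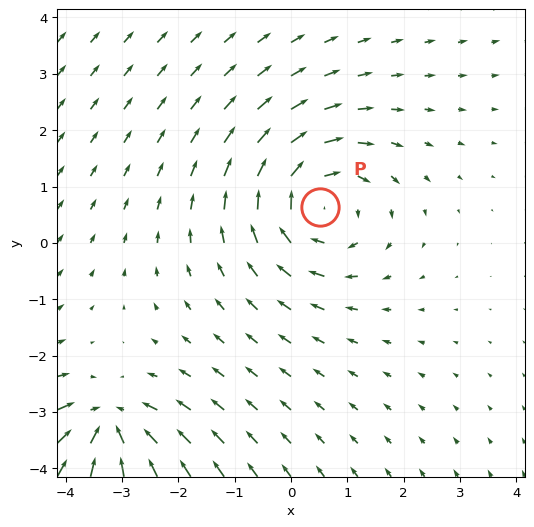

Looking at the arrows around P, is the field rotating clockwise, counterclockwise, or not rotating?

Near P at (0.5, 0.6) the arrows circulate clockwise. The curl (z-component) there is about -3; negative curl means clockwise rotation.

clockwise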